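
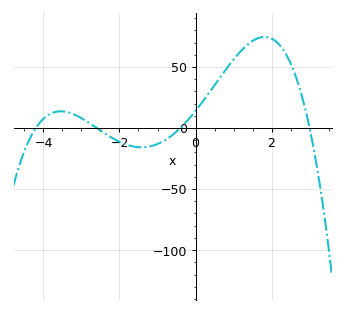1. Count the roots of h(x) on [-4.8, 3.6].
4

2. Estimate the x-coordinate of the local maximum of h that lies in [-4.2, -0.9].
-3.54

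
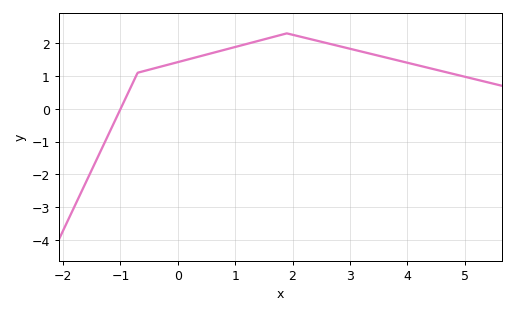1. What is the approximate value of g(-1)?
0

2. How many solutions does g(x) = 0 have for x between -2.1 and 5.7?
1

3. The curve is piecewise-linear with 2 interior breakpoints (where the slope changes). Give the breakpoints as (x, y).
(-0.7, 1.1); (1.9, 2.3)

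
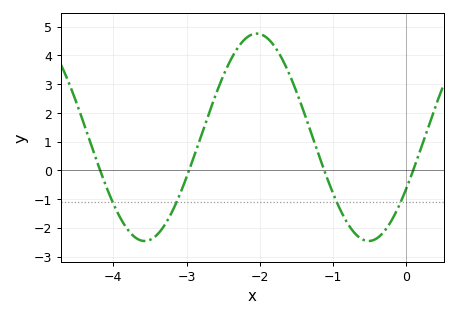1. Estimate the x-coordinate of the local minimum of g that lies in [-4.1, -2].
-3.57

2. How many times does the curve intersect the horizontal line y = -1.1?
4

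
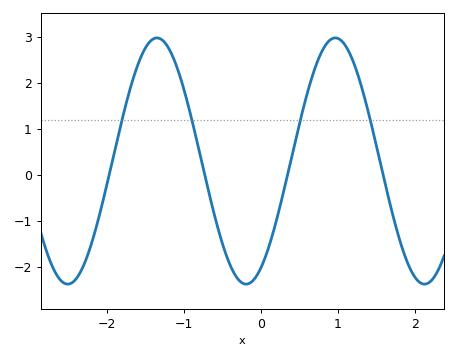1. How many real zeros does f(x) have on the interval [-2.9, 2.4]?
4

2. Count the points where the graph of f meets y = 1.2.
4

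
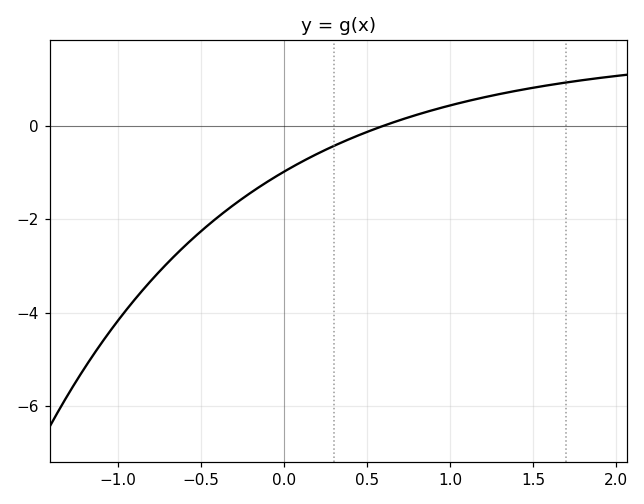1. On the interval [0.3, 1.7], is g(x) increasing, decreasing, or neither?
increasing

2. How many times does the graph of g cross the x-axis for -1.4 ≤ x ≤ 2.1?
1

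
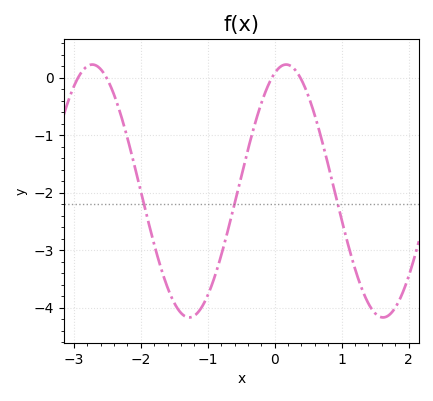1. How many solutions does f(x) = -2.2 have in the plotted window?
3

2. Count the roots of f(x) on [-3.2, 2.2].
4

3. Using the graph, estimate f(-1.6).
-3.7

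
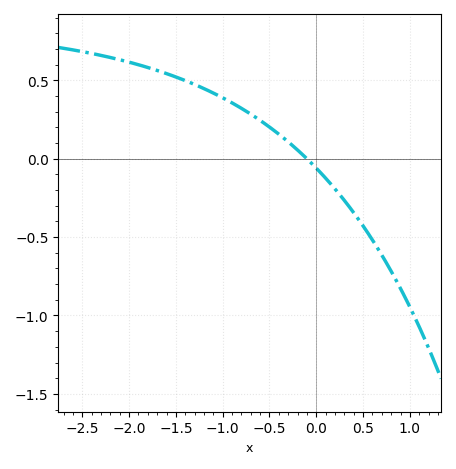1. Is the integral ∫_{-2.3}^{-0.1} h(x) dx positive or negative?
positive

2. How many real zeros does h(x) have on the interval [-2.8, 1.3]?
1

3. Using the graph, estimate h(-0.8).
0.322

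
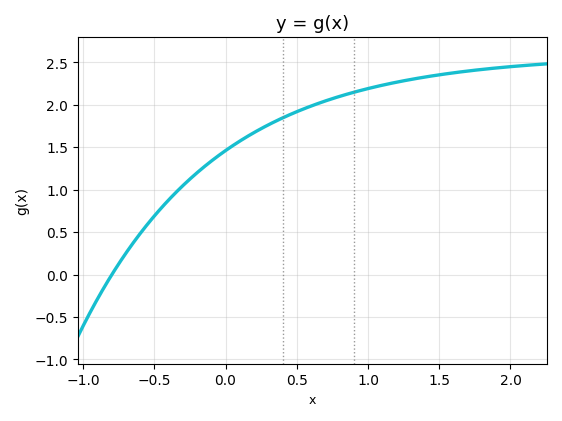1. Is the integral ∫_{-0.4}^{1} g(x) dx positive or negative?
positive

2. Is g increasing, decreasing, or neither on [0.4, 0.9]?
increasing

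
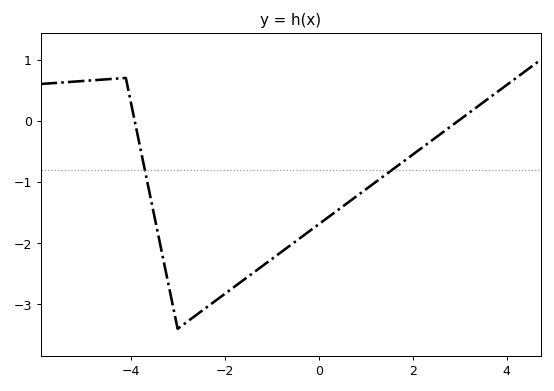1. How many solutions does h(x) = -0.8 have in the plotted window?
2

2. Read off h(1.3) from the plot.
-0.952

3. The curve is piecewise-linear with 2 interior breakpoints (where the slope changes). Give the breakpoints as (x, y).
(-4.1, 0.7); (-3, -3.4)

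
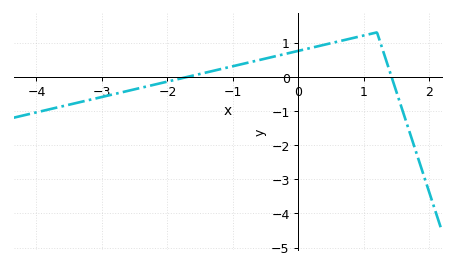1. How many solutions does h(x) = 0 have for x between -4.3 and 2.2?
2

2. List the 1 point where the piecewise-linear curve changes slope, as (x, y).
(1.2, 1.3)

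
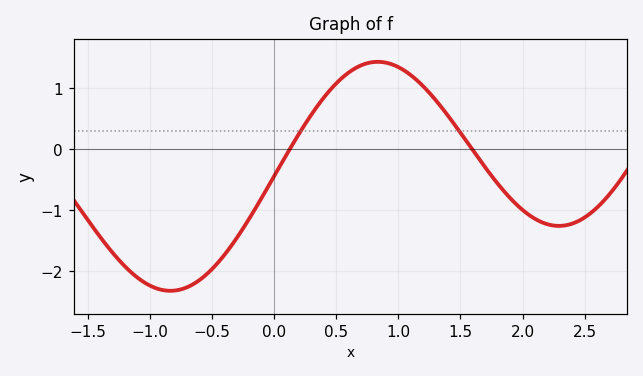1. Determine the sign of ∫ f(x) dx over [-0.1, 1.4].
positive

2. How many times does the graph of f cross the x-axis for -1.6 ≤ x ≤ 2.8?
2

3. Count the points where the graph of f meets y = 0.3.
2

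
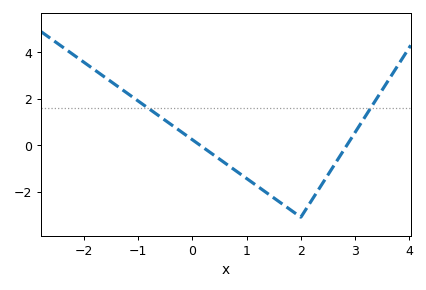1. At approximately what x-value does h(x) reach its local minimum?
2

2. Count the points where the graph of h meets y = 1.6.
2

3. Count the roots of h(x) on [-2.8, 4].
2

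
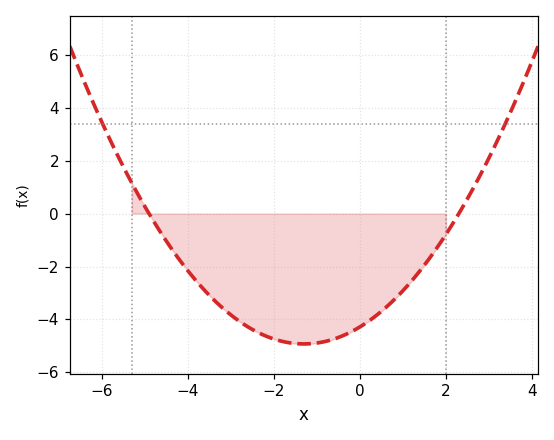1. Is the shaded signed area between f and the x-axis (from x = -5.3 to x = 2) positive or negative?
negative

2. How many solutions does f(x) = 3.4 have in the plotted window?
2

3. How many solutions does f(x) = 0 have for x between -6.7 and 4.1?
2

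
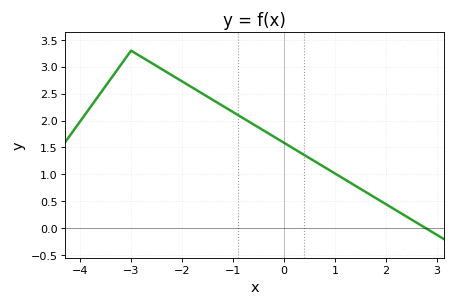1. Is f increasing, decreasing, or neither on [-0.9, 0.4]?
decreasing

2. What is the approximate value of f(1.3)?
0.847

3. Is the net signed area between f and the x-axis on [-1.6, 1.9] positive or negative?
positive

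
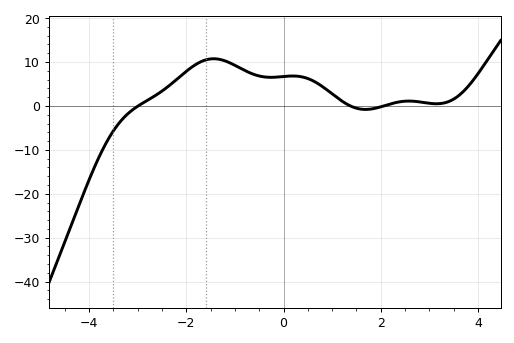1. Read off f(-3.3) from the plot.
-2.82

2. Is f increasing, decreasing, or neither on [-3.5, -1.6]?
increasing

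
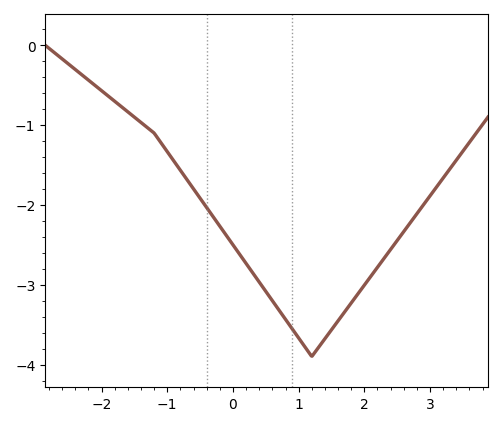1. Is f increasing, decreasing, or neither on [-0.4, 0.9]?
decreasing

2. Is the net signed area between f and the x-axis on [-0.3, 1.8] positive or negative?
negative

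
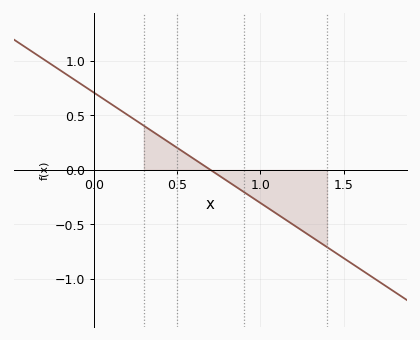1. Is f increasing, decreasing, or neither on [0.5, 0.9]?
decreasing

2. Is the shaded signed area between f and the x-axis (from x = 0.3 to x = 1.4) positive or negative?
negative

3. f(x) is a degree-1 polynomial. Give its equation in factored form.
y = -1.01(x - 0.7)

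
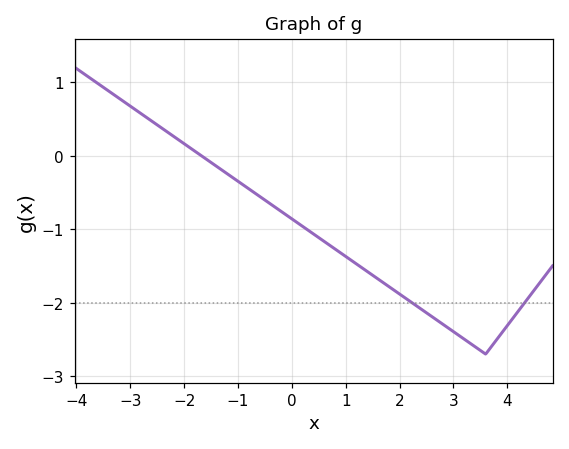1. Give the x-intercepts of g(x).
-1.6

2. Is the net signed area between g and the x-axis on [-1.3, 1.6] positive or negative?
negative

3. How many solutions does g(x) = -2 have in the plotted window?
2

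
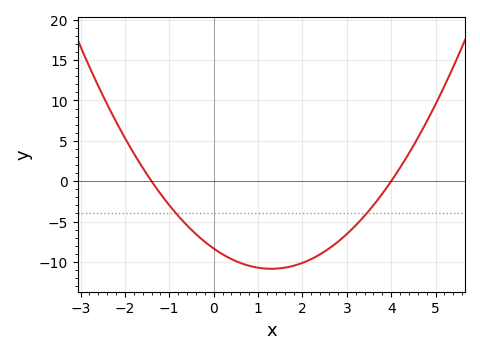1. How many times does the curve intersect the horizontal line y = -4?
2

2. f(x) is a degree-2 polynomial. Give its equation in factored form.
y = 1.49(x + 1.4)(x - 4)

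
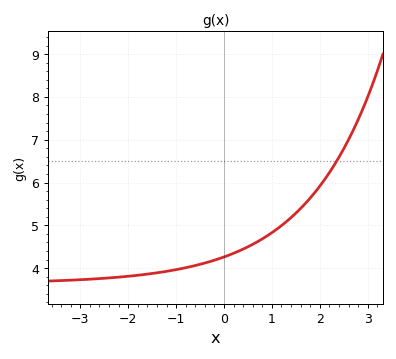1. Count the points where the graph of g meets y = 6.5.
1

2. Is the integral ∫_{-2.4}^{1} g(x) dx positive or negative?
positive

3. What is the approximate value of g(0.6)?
4.6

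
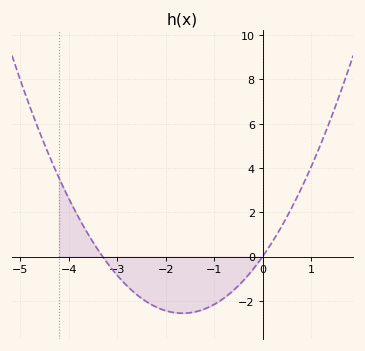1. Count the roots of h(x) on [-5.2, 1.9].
2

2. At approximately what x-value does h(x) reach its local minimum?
-1.65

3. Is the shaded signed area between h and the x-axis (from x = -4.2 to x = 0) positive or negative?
negative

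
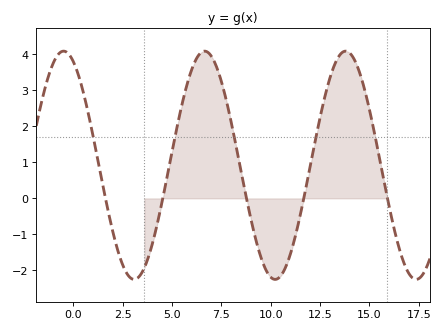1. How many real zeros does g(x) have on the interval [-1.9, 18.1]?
5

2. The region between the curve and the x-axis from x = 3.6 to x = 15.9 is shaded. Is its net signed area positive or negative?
positive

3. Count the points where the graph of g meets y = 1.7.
5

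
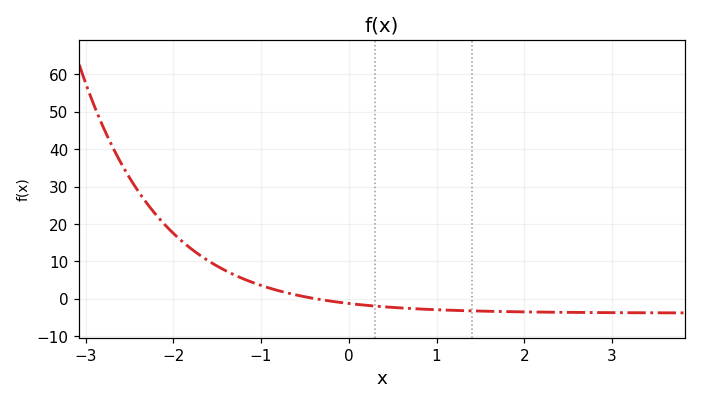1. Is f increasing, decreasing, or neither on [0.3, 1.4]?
decreasing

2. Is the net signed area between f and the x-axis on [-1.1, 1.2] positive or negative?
negative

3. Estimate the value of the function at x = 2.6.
-3.67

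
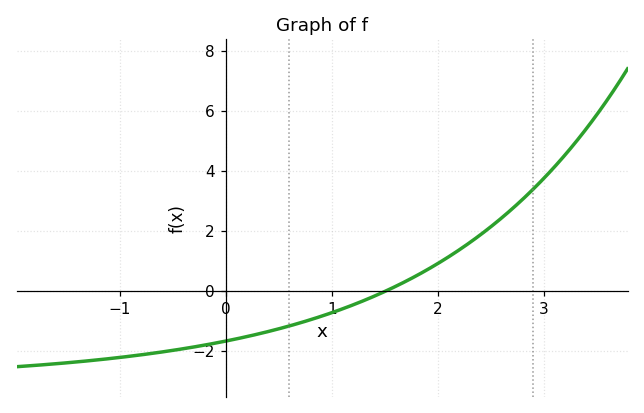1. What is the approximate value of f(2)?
0.905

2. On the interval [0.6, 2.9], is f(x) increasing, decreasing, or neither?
increasing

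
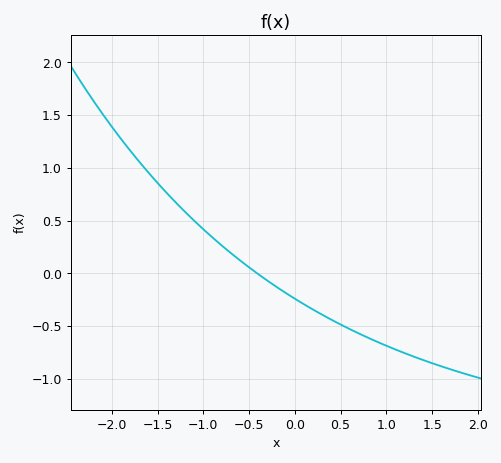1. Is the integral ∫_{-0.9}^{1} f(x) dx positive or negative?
negative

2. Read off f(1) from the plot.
-0.7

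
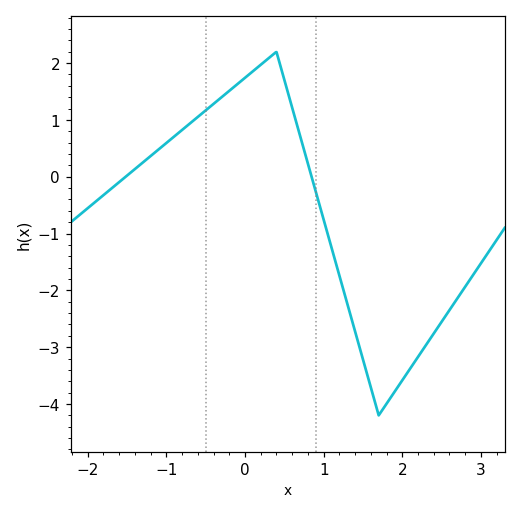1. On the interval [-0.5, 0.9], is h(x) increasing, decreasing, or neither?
neither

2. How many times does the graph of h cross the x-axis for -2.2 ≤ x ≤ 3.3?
2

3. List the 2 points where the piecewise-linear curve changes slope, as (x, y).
(0.4, 2.2); (1.7, -4.2)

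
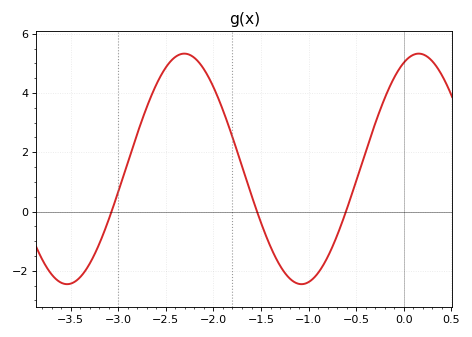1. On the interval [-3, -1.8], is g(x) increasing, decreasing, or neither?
neither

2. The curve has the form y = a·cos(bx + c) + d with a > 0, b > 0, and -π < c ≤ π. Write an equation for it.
y = 3.89cos(2.55x - 0.402) + 1.44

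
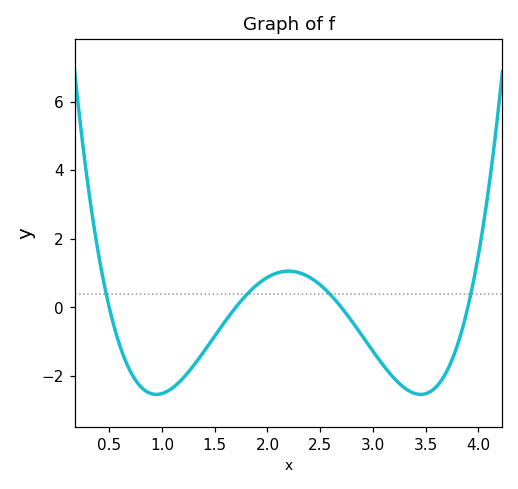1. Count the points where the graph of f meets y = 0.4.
4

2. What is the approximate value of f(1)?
-2.6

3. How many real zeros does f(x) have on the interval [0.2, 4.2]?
4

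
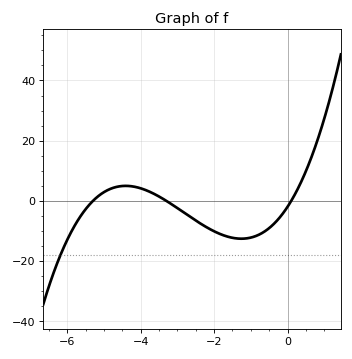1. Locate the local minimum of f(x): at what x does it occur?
-1.26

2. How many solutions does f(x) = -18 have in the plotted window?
1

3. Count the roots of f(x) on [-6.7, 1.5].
3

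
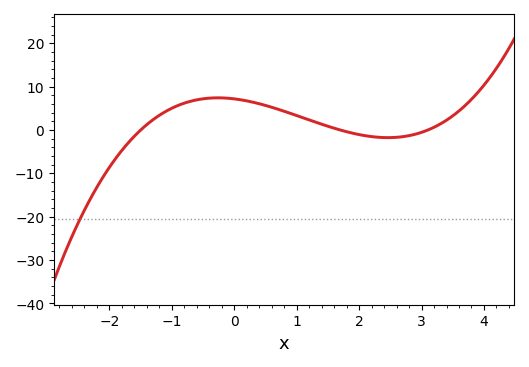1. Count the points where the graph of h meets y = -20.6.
1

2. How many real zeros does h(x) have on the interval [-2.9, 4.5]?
3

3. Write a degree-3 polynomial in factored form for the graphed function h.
y = 0.91(x + 1.5)(x - 1.7)(x - 3.1)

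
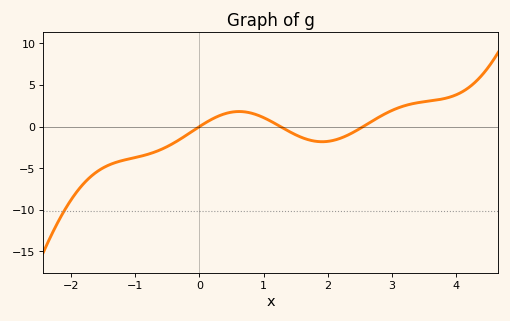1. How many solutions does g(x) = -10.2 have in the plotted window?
1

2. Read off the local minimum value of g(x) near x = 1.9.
-1.82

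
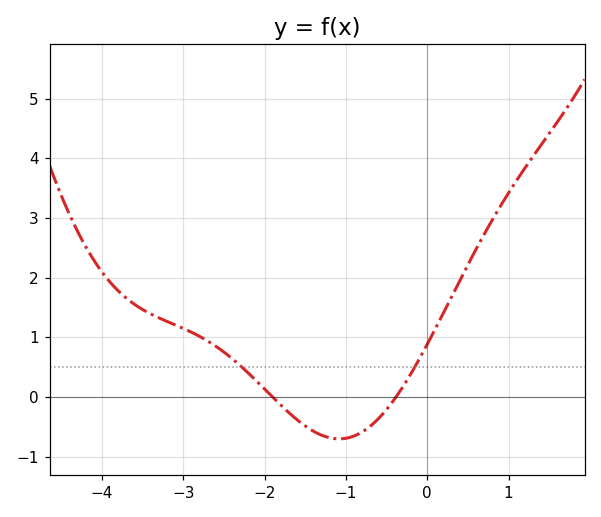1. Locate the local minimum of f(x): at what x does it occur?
-1.09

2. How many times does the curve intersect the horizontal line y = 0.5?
2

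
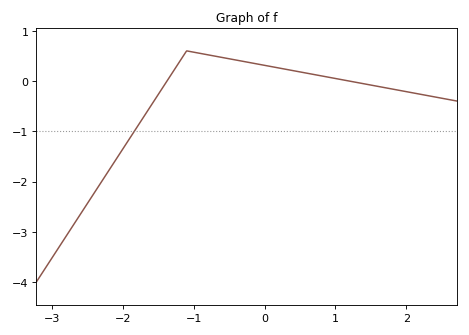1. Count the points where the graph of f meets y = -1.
1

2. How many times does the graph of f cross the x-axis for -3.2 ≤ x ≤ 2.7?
2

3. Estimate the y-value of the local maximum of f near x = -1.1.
0.6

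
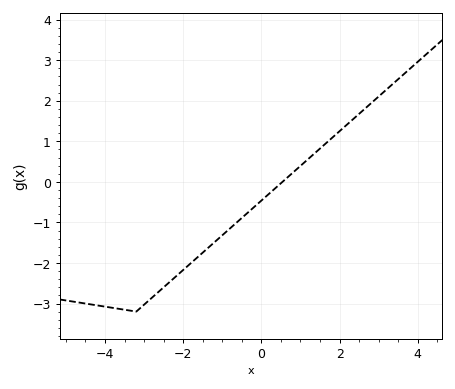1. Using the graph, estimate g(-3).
-3.03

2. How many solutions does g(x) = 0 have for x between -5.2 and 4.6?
1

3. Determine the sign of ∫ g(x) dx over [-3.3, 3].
negative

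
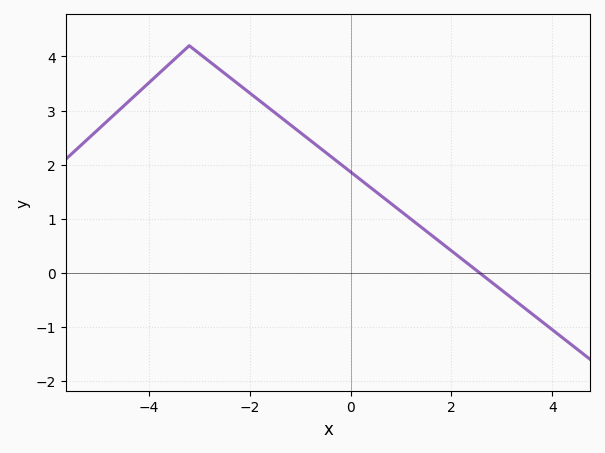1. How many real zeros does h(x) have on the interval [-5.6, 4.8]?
1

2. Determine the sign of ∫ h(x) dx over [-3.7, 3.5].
positive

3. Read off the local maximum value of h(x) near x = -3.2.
4.2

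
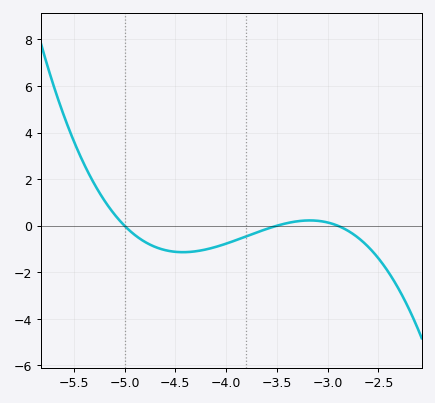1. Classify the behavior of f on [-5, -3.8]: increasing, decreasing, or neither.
neither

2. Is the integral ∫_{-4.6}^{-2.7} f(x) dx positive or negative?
negative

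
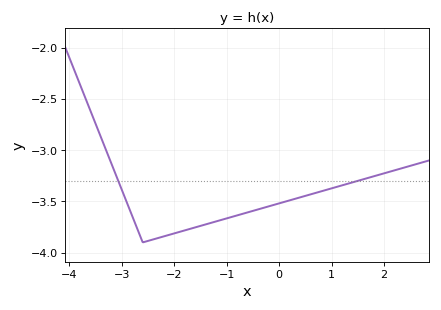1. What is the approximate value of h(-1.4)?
-3.7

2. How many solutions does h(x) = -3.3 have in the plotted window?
2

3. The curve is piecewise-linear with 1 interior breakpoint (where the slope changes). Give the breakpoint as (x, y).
(-2.6, -3.9)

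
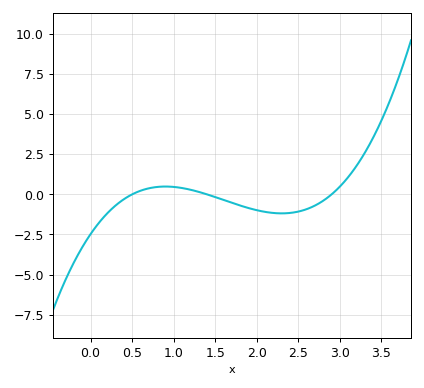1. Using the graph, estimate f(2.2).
-1.16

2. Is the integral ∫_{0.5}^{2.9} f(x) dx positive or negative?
negative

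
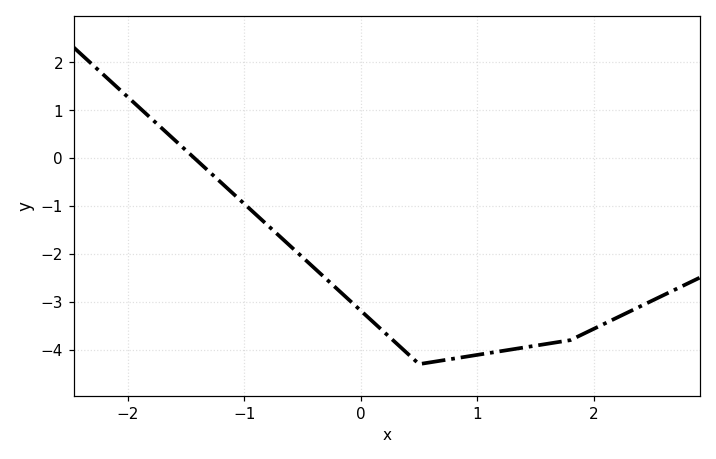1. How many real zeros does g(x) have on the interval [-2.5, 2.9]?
1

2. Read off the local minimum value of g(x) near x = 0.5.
-4.3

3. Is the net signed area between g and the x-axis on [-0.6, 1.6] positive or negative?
negative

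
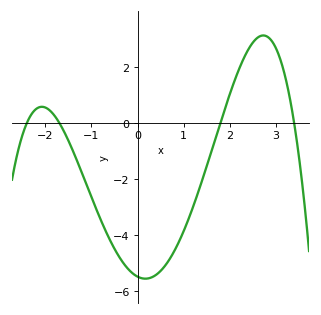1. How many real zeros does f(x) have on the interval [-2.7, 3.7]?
4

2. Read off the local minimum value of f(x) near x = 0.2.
-5.6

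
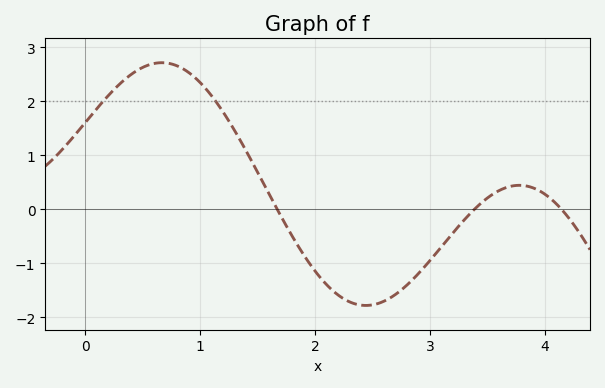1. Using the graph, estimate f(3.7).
0.4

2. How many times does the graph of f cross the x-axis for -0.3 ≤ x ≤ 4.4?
3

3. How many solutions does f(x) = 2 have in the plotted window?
2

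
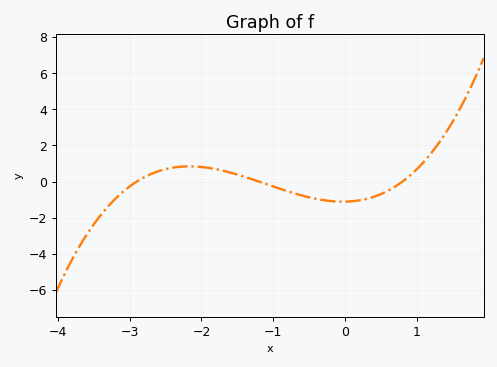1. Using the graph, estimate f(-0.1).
-1.2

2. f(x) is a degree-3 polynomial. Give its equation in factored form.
y = 0.4(x + 2.9)(x + 1.2)(x - 0.8)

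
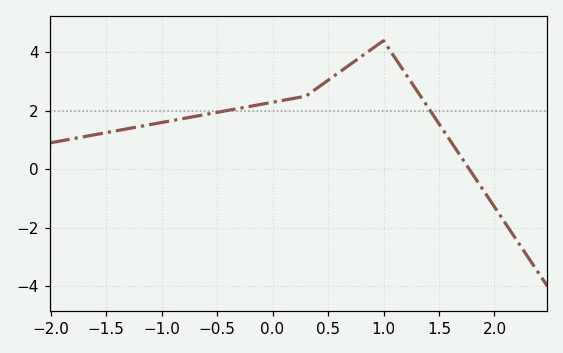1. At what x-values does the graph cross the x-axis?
1.77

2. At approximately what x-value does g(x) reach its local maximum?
0.999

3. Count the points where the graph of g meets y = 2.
2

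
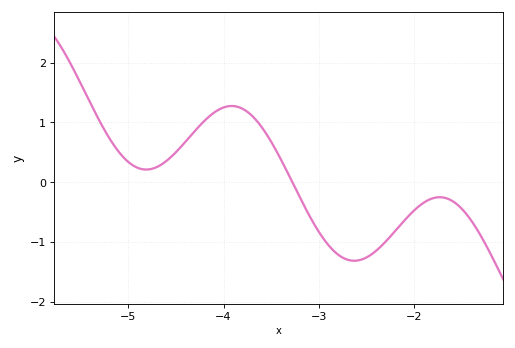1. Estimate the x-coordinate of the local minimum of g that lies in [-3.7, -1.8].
-2.63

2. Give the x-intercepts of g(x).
-3.28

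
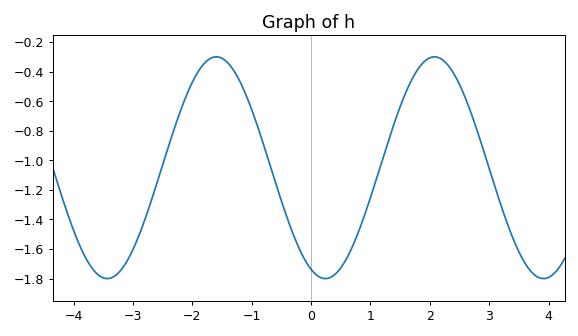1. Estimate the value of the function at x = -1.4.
-0.342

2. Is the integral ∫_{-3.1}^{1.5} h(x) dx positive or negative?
negative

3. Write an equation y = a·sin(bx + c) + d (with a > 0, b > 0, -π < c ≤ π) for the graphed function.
y = 0.75sin(1.71x - 1.98) - 1.05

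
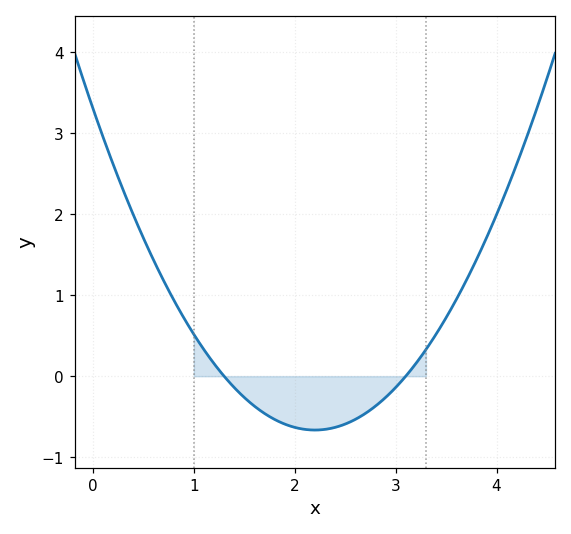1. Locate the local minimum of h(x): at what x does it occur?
2.2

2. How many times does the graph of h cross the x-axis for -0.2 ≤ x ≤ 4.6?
2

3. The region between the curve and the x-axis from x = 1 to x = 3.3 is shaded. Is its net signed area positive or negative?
negative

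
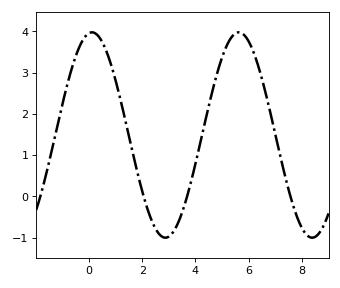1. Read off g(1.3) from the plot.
2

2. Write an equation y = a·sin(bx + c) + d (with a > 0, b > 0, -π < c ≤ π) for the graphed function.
y = 2.49sin(1.1x + 1.4) + 1.49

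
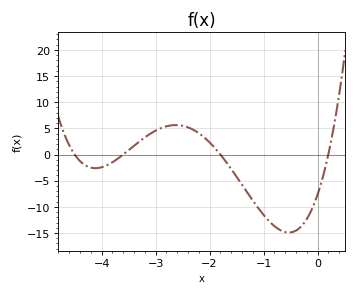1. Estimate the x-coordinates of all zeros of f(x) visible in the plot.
-4.5, -3.6, -1.8, 0.2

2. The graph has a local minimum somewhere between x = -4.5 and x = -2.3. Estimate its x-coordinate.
-4.1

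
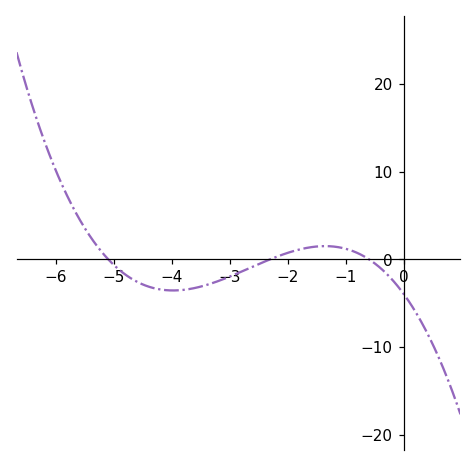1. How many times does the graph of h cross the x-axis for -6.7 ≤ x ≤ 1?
3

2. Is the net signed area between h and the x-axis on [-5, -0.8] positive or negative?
negative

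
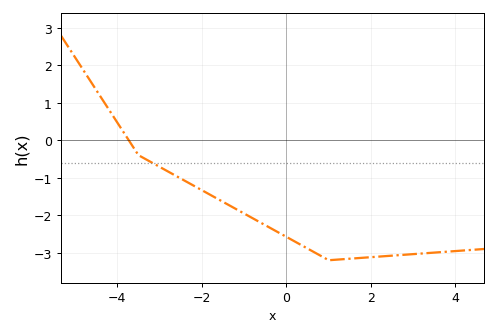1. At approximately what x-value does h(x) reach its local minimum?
1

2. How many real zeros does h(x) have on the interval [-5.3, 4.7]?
1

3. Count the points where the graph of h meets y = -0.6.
1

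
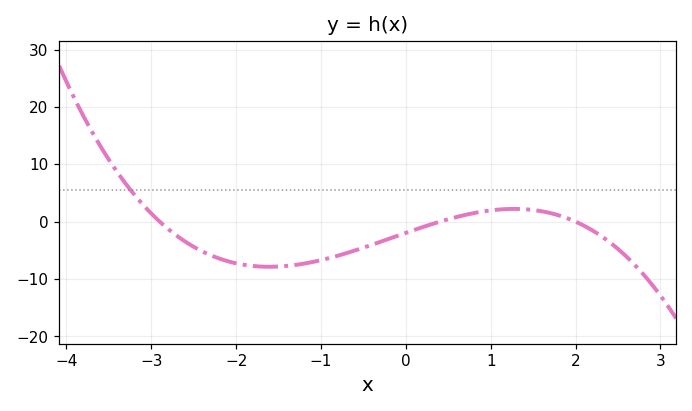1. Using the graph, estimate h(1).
2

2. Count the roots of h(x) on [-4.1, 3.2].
3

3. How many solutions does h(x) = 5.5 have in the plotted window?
1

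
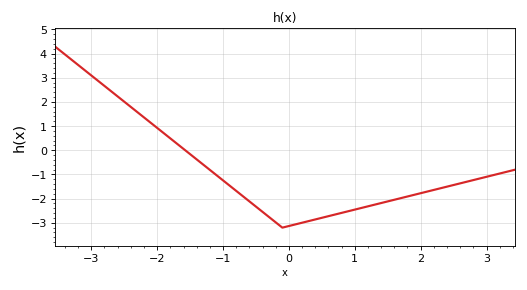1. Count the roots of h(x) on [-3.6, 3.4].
1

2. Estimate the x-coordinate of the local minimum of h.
-0.1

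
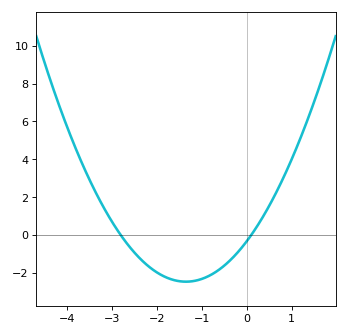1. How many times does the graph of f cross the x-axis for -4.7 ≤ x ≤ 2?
2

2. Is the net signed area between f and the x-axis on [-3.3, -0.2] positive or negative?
negative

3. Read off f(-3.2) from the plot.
1.6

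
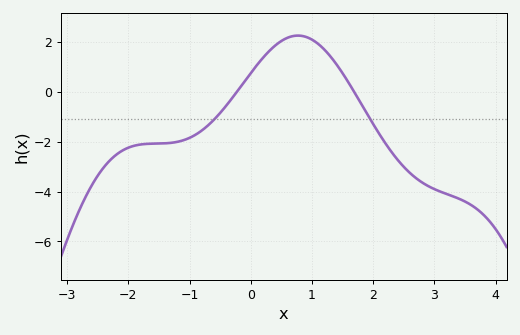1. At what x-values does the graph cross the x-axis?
-0.2, 1.7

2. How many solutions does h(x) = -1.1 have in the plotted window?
2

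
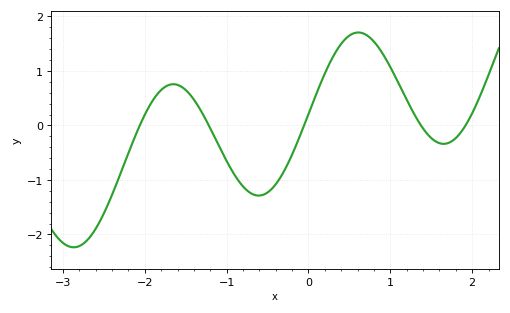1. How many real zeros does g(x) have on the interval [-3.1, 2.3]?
5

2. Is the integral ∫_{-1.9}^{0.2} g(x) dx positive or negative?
negative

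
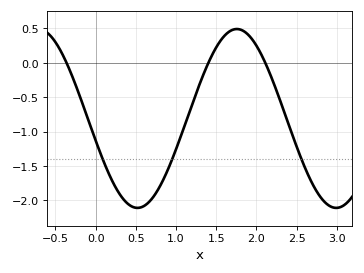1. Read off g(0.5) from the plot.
-2.1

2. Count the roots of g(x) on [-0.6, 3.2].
3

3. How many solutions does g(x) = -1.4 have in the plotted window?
3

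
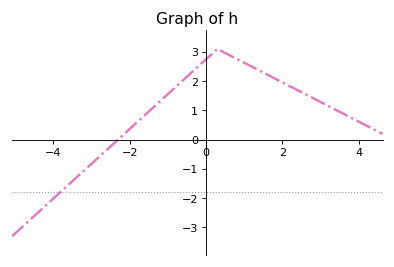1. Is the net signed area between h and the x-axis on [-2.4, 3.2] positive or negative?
positive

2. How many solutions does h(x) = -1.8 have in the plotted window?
1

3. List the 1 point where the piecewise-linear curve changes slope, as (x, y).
(0.3, 3.1)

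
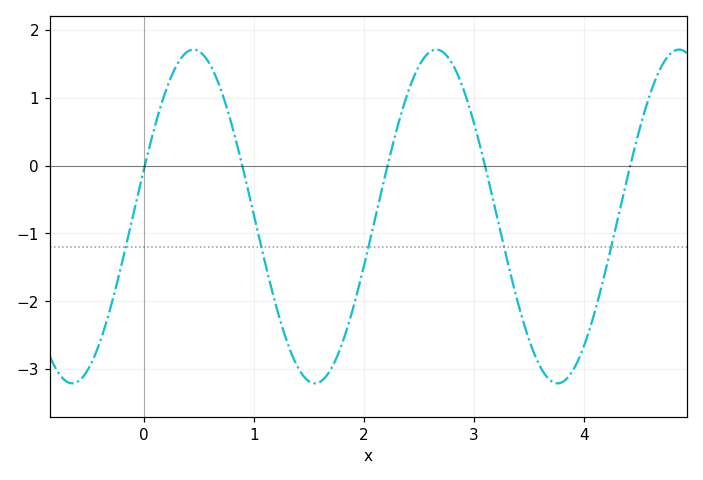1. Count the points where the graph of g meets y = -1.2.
5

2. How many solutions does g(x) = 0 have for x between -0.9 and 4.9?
5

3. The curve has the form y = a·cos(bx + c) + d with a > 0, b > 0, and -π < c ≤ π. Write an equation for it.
y = 2.46cos(2.85x - 1.29) - 0.75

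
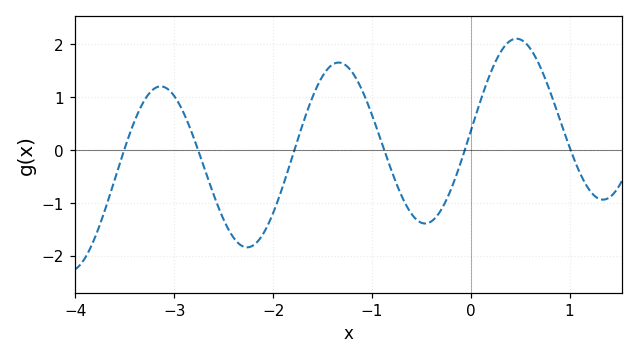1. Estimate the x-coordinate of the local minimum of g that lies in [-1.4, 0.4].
-0.462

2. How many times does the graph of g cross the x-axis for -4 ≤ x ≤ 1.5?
6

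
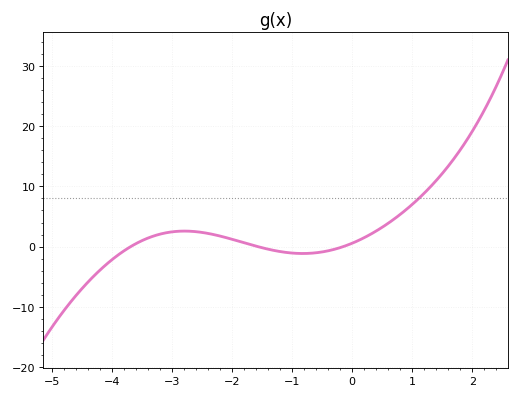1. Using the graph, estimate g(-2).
1.21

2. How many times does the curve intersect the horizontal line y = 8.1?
1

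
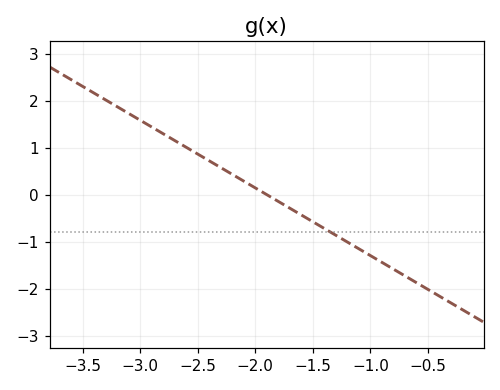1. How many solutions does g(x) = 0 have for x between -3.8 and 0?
1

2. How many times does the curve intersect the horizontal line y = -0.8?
1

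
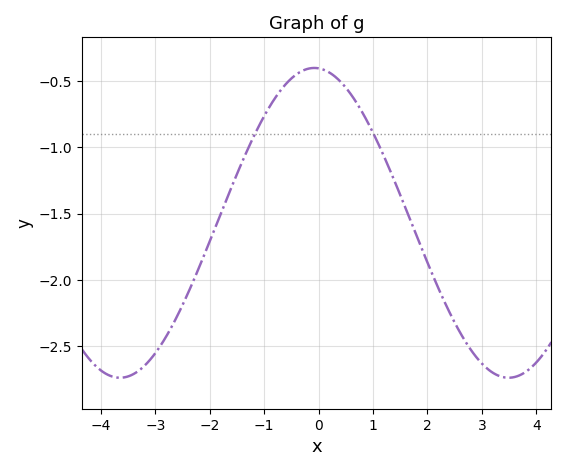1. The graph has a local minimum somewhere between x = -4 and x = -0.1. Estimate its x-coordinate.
-3.65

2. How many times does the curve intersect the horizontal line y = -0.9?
2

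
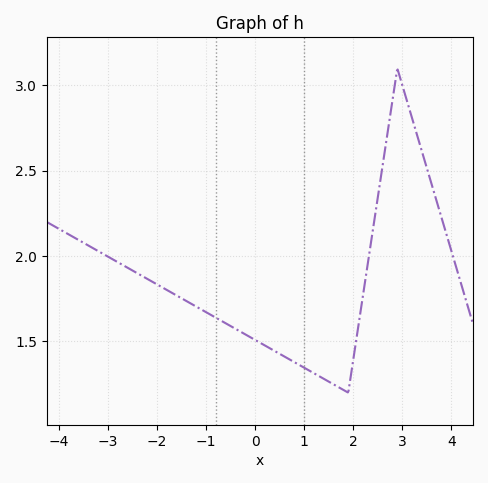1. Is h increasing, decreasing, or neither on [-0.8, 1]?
decreasing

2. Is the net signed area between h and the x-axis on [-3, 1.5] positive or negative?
positive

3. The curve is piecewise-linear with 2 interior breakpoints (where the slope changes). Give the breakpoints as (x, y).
(1.9, 1.2); (2.9, 3.1)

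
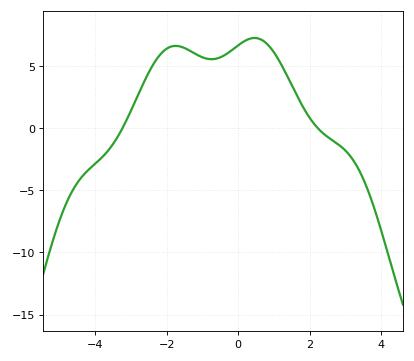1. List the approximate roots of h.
-3.24, 2.23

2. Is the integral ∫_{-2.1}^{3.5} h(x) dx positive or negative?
positive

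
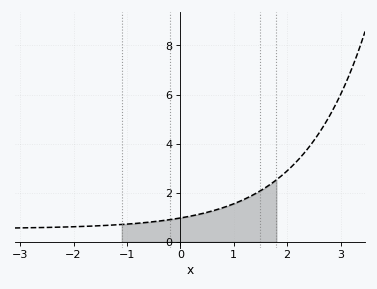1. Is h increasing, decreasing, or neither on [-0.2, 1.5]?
increasing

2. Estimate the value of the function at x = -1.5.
0.655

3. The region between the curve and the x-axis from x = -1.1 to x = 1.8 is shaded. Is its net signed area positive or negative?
positive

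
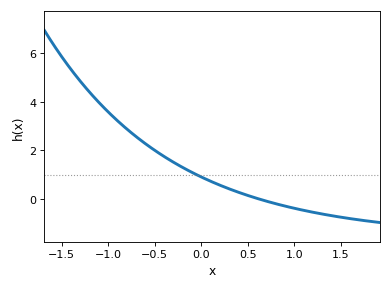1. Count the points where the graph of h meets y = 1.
1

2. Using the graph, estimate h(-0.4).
1.8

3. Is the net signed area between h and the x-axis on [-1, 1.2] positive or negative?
positive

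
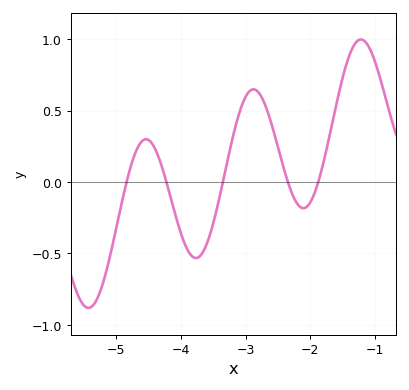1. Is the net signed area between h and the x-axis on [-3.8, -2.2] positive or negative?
positive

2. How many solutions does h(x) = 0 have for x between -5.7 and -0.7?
5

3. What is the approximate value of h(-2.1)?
-0.183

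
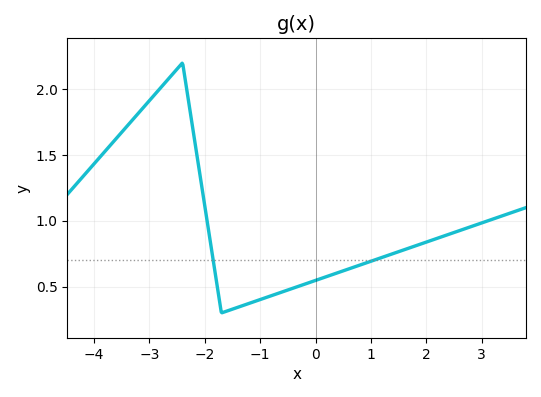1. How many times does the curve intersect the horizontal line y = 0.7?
2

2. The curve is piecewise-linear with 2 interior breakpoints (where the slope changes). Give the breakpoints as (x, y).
(-2.4, 2.2); (-1.7, 0.3)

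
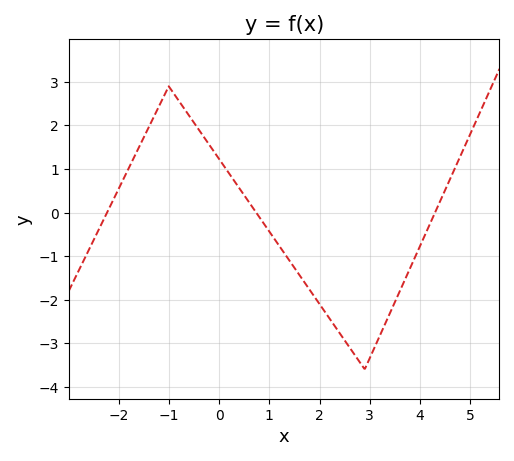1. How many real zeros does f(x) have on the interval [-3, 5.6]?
3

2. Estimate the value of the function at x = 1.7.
-1.6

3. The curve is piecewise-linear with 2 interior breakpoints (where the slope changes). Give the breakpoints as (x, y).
(-1, 2.9); (2.9, -3.6)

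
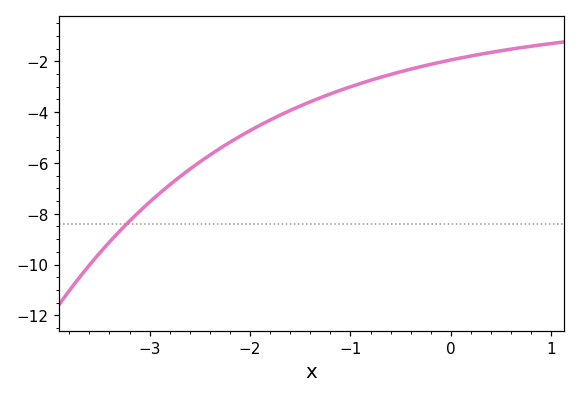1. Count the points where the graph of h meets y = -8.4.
1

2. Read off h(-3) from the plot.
-7.54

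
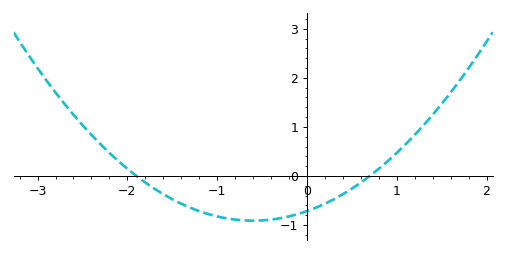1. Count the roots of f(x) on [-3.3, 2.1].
2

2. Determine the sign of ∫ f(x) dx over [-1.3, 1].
negative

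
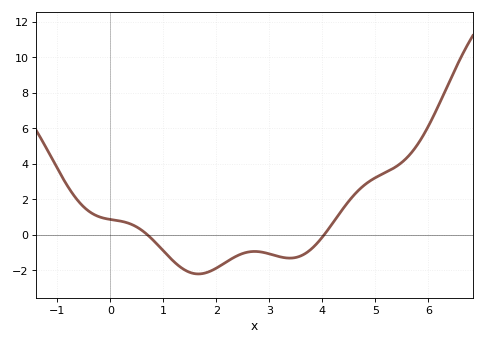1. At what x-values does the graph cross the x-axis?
0.705, 4.03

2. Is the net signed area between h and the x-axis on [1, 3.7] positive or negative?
negative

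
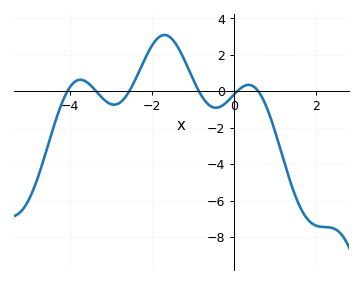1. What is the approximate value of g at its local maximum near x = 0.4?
0.4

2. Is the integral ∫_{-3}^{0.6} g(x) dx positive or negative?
positive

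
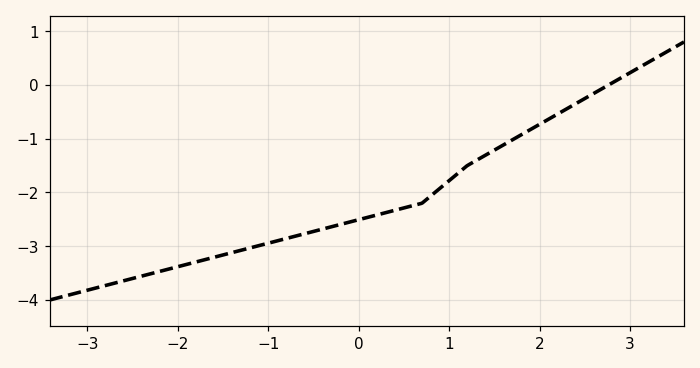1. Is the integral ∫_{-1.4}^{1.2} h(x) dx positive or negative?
negative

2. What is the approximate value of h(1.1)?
-1.64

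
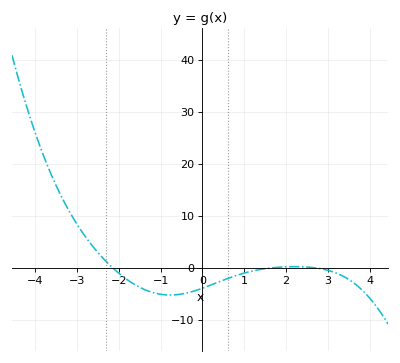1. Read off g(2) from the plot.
0.239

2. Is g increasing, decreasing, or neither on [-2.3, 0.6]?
neither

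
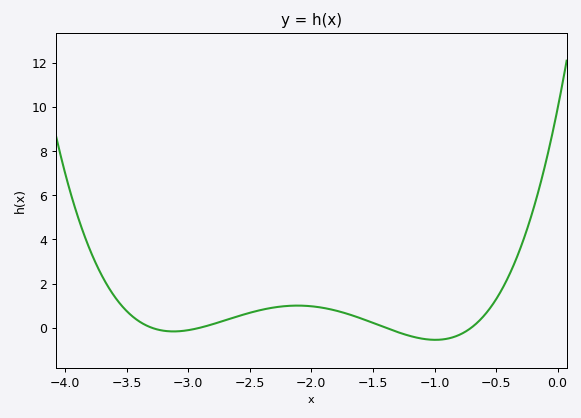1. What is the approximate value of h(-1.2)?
-0.4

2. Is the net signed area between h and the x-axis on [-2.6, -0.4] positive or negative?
positive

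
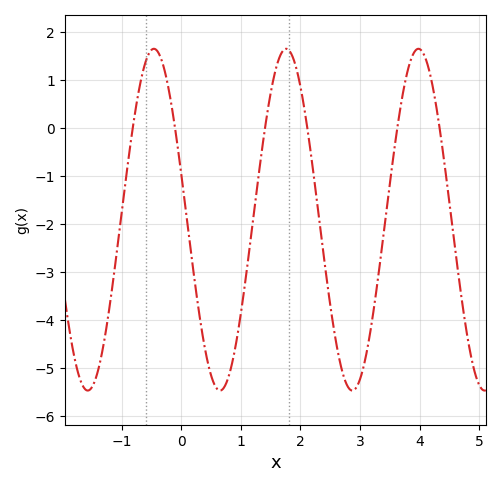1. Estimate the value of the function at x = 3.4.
-2.2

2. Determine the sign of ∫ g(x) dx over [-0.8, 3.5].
negative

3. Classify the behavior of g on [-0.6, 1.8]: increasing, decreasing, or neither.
neither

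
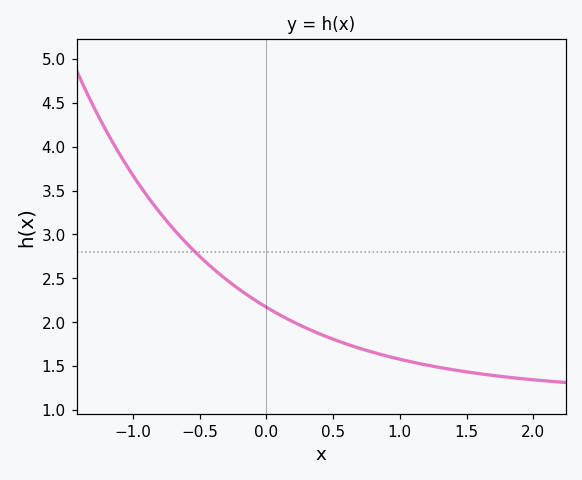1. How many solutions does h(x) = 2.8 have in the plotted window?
1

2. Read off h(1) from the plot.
1.58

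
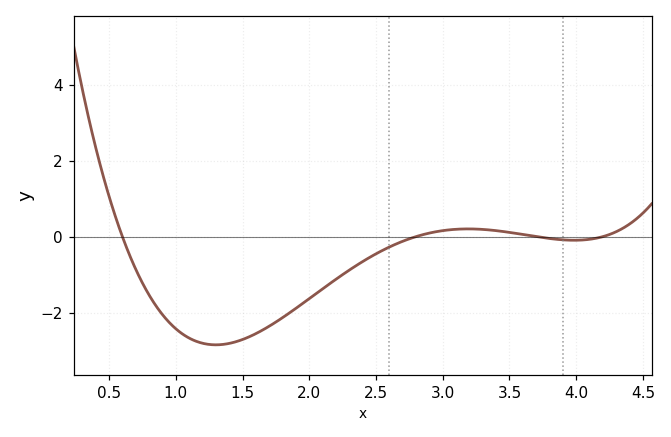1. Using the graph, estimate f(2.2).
-1.2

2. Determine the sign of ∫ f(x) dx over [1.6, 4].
negative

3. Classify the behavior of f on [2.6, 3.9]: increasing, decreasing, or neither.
neither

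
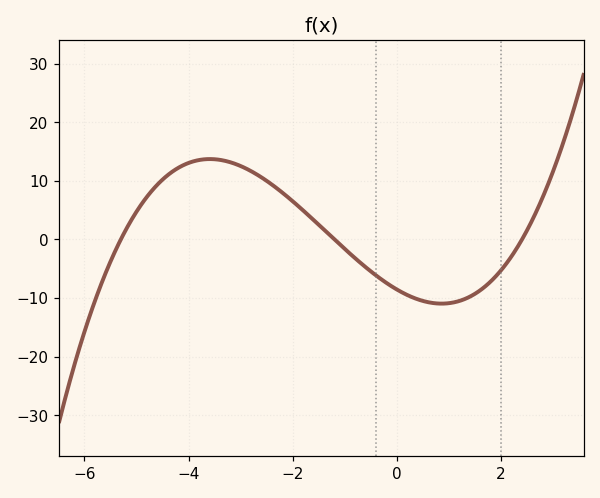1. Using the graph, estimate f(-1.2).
0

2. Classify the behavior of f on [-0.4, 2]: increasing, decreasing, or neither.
neither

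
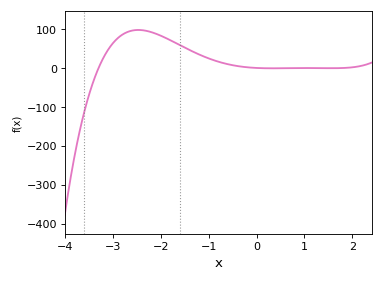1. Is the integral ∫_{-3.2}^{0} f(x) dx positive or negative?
positive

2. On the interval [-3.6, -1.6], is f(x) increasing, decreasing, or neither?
neither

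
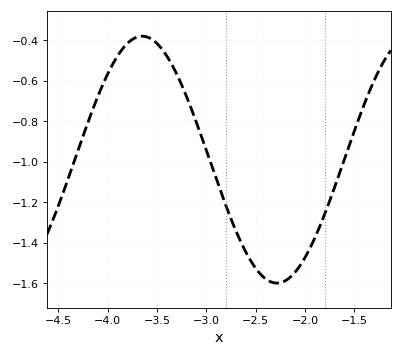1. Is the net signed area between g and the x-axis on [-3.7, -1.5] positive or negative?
negative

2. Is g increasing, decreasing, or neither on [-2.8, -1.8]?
neither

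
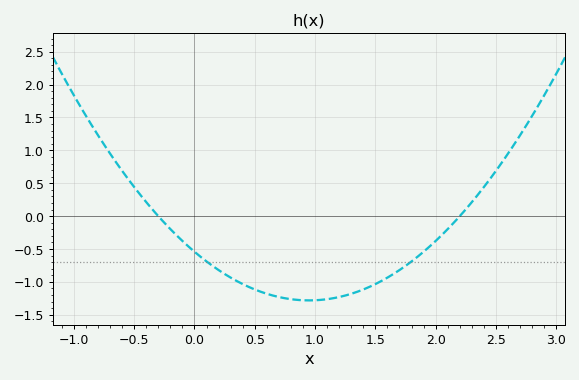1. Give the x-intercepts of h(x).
-0.3, 2.2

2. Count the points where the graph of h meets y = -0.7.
2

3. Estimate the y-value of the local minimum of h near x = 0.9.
-1.3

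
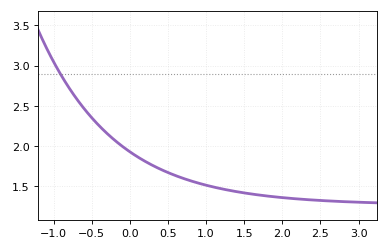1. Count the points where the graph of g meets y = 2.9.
1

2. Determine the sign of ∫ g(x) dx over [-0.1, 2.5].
positive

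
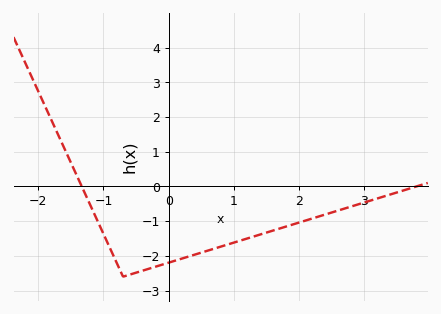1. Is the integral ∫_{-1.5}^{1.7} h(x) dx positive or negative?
negative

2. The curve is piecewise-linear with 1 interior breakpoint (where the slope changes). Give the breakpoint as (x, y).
(-0.7, -2.6)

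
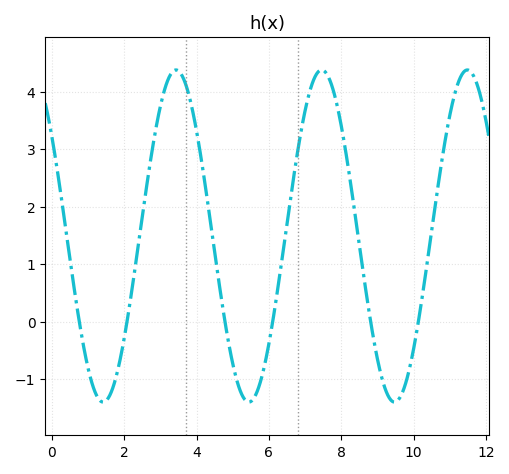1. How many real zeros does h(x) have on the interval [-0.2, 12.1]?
6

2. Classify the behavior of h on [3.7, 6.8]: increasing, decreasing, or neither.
neither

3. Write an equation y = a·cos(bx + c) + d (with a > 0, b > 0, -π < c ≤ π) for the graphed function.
y = 2.89cos(1.56x + 0.93) + 1.49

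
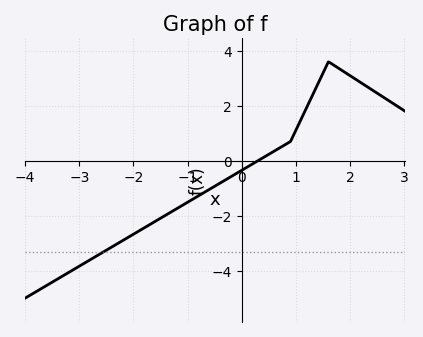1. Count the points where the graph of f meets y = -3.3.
1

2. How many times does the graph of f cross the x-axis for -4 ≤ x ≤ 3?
1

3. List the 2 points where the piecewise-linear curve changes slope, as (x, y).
(0.9, 0.7); (1.6, 3.6)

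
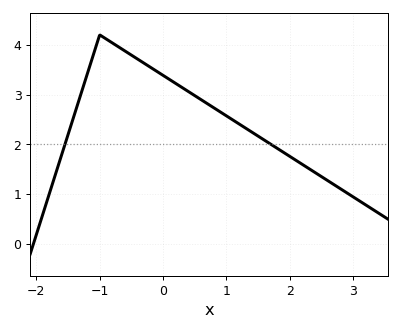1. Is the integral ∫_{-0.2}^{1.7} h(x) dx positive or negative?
positive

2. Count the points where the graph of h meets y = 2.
2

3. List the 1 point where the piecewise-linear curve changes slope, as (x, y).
(-1, 4.2)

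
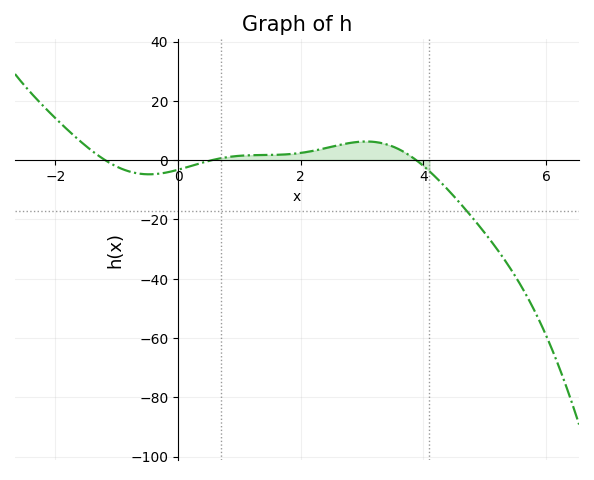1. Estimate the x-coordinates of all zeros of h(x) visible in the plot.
-1.19, 0.557, 3.88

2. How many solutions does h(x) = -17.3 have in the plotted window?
1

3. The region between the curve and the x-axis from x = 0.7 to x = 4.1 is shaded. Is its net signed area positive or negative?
positive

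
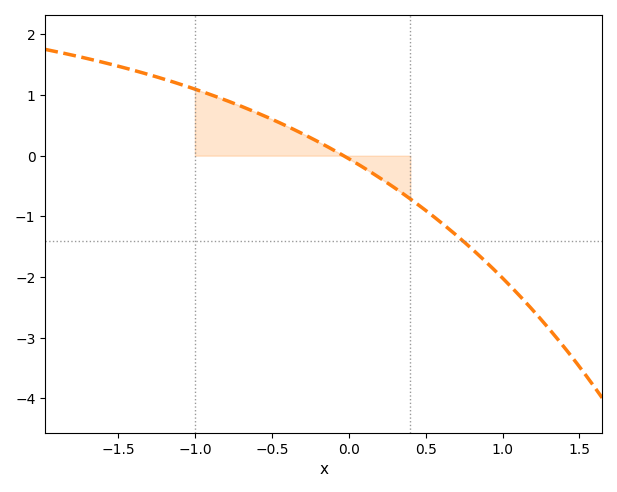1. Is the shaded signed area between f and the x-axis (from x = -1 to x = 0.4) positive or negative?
positive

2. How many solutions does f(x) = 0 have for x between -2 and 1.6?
1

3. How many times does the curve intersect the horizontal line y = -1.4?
1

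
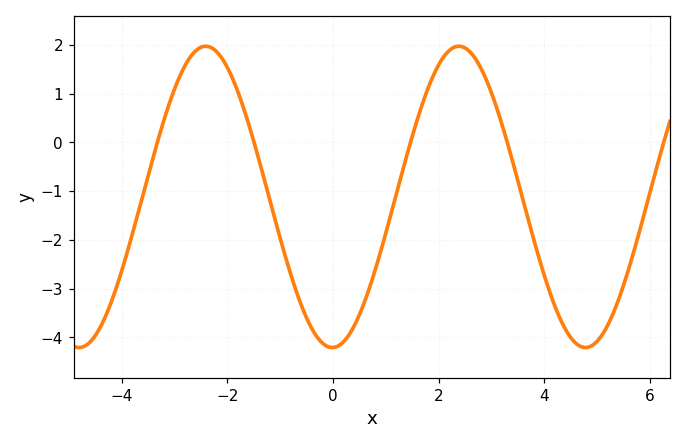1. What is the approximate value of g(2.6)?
1.8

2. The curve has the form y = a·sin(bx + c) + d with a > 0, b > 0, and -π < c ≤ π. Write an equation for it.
y = 3.09sin(1.3x - 1.6) - 1.12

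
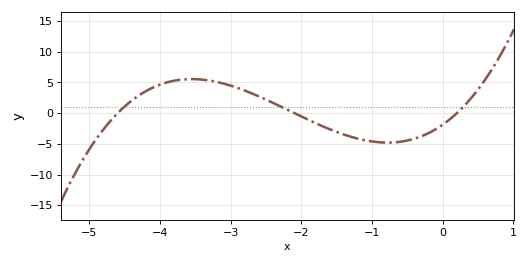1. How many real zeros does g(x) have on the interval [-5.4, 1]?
3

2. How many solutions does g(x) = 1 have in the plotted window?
3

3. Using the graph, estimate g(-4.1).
4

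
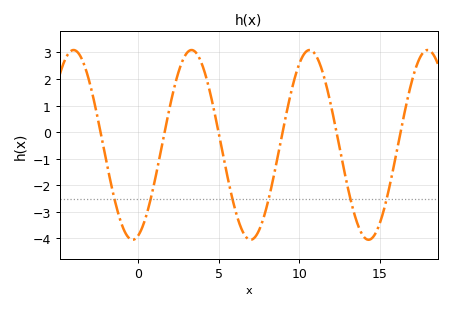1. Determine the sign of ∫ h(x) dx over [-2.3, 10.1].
negative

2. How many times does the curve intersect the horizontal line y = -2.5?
6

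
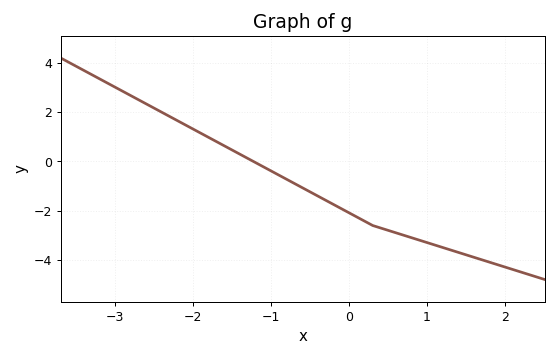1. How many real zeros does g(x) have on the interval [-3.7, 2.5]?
1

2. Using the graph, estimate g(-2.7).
2.51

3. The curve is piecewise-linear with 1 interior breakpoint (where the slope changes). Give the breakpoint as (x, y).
(0.3, -2.6)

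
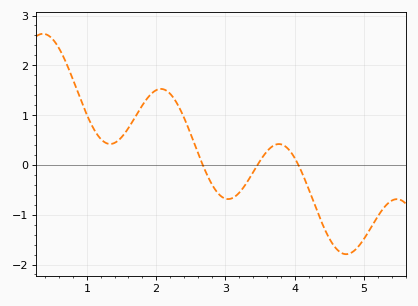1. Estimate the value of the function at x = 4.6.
-1.7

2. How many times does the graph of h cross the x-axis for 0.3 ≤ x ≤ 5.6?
3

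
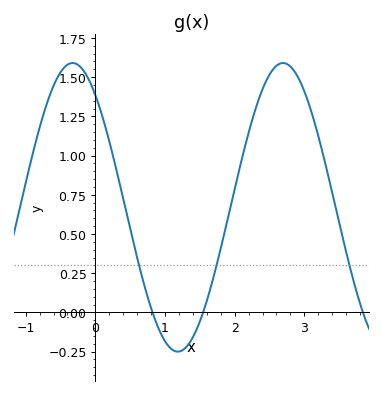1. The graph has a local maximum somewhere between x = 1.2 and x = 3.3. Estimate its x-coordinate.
2.7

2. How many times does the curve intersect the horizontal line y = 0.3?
3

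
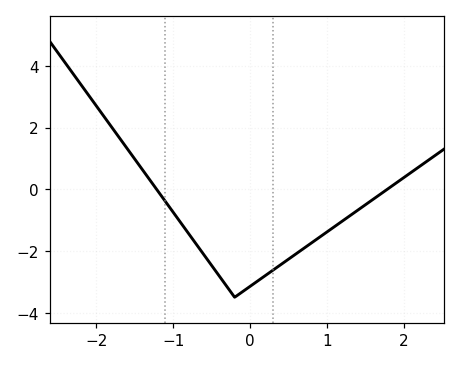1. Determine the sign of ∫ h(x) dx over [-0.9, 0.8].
negative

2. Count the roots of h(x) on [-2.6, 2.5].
2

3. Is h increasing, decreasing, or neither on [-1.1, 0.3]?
neither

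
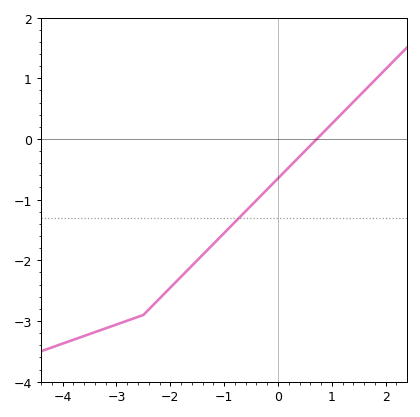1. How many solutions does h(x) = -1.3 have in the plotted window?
1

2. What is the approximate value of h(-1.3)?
-1.82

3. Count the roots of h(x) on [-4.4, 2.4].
1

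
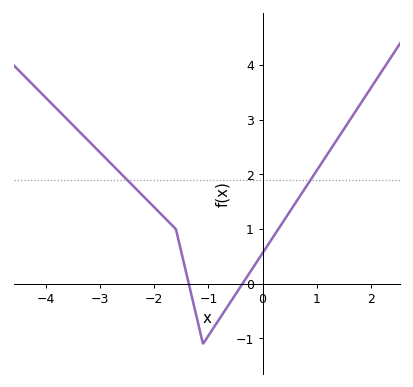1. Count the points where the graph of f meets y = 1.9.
2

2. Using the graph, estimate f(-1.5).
0.58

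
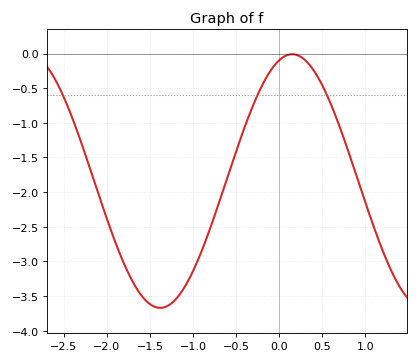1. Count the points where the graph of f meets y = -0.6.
3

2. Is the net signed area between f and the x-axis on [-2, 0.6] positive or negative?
negative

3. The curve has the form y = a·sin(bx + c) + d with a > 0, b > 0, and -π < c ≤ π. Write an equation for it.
y = 1.83sin(2.05x + 1.26) - 1.84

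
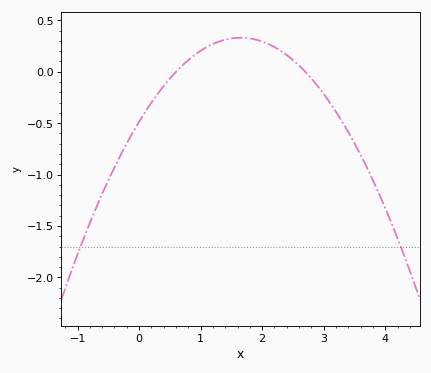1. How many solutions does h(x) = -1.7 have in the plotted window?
2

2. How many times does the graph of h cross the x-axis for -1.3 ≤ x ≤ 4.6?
2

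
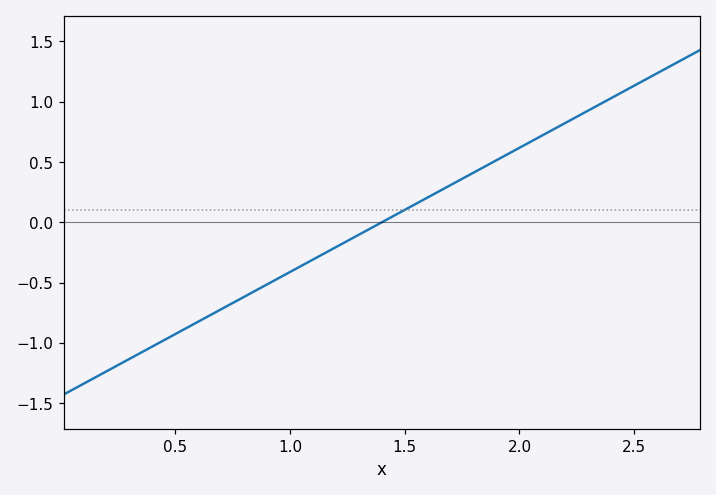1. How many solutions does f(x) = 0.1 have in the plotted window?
1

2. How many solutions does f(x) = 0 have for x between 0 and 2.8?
1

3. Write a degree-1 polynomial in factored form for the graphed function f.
y = 1.03(x - 1.4)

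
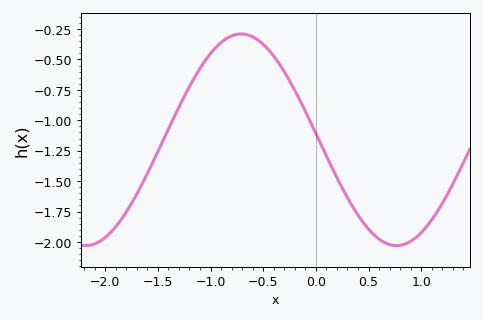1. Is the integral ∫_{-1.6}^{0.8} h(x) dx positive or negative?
negative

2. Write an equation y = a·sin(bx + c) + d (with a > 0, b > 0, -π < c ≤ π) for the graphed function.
y = 0.87sin(2.1x + 3.1) - 1.16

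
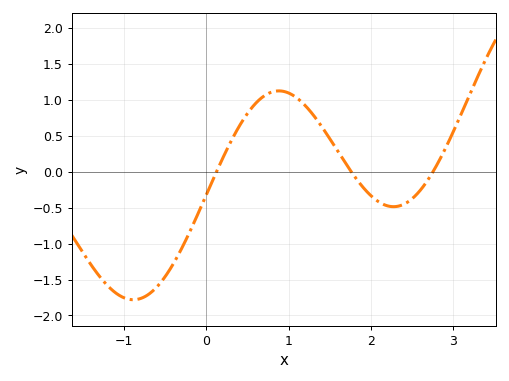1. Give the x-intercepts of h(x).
0.1, 1.8, 2.8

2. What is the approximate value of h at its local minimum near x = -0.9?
-1.8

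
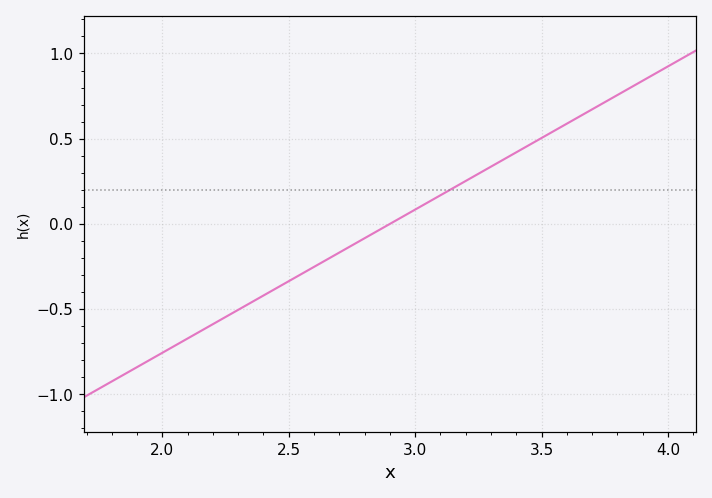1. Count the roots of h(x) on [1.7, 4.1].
1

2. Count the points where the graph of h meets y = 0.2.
1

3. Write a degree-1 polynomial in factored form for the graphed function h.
y = 0.84(x - 2.9)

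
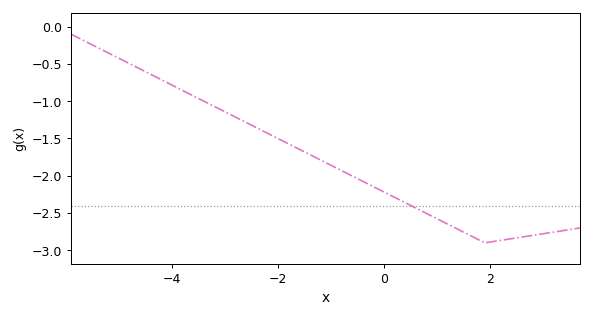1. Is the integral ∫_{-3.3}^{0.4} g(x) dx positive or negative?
negative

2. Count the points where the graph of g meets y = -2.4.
1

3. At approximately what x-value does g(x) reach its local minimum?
1.9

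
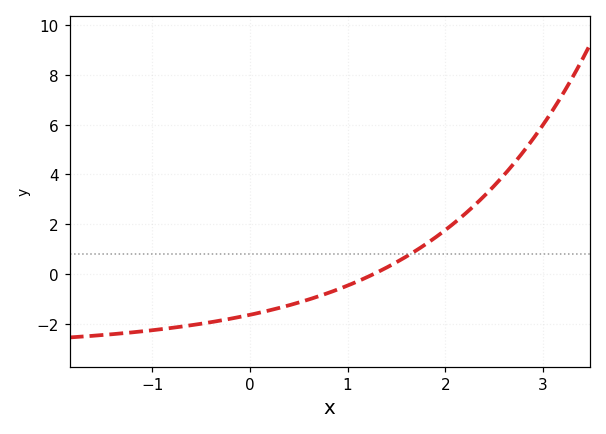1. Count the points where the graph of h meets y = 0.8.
1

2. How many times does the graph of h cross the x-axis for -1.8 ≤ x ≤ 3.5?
1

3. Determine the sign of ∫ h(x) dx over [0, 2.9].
positive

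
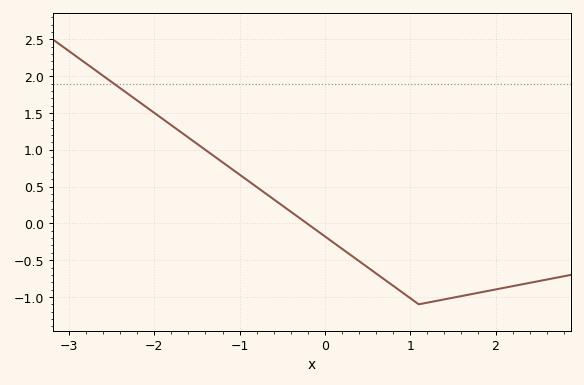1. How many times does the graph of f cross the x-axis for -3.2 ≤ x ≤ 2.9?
1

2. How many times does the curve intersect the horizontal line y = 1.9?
1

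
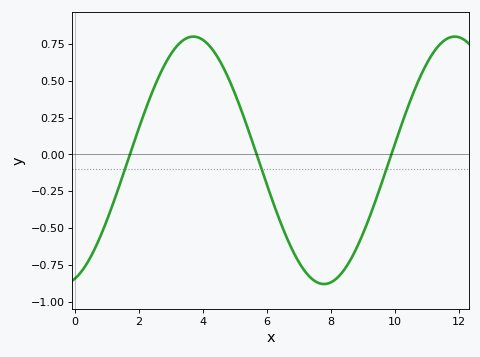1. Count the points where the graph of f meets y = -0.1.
3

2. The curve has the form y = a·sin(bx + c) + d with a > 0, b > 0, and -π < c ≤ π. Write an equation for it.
y = 0.84sin(0.77x - 1.3) - 0.04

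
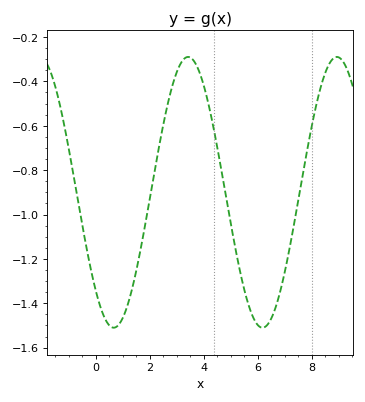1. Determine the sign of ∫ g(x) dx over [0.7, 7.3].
negative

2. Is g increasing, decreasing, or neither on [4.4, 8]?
neither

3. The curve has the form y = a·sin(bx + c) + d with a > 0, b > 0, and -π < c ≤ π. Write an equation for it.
y = 0.61sin(1.14x - 2.33) - 0.9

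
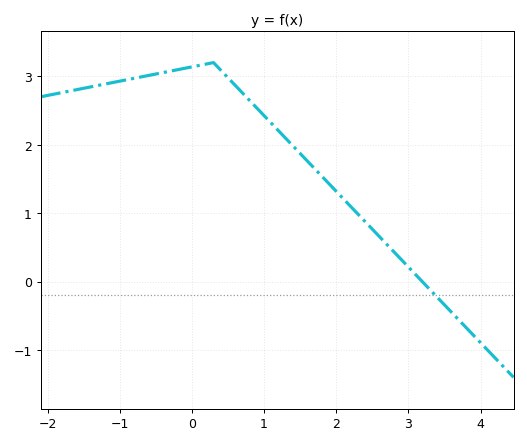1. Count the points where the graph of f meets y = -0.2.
1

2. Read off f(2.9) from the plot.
0.323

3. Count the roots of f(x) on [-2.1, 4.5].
1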